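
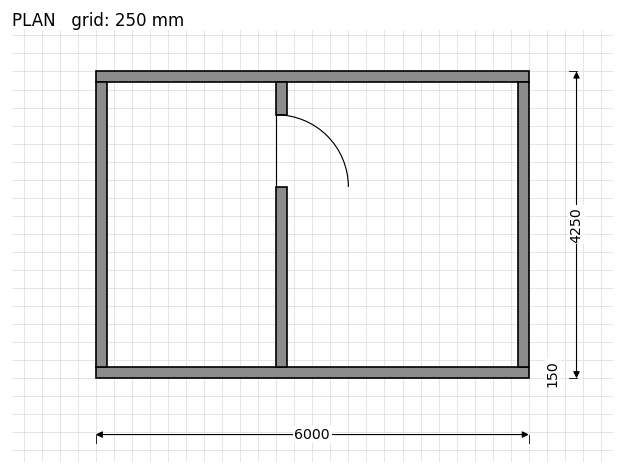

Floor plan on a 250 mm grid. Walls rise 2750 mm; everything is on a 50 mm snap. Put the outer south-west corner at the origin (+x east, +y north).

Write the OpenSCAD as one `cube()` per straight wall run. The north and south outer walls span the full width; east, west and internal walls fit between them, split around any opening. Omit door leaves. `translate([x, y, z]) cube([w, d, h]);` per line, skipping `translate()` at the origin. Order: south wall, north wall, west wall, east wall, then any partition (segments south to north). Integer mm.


cube([6000, 150, 2750]);
translate([0, 4100, 0]) cube([6000, 150, 2750]);
translate([0, 150, 0]) cube([150, 3950, 2750]);
translate([5850, 150, 0]) cube([150, 3950, 2750]);
translate([2500, 150, 0]) cube([150, 2500, 2750]);
translate([2500, 3650, 0]) cube([150, 450, 2750]);


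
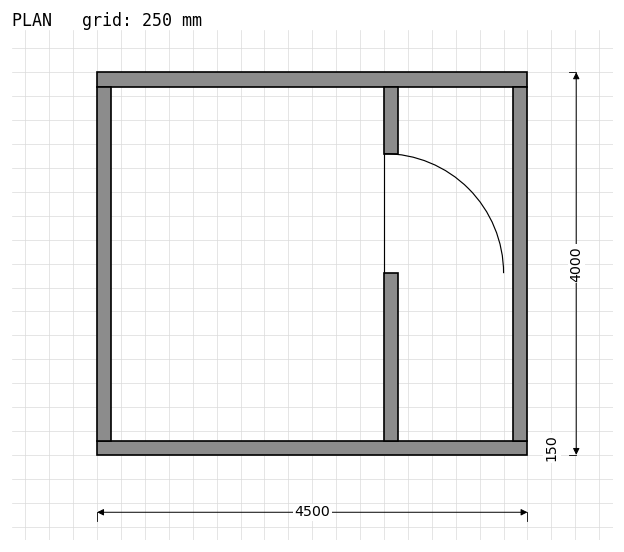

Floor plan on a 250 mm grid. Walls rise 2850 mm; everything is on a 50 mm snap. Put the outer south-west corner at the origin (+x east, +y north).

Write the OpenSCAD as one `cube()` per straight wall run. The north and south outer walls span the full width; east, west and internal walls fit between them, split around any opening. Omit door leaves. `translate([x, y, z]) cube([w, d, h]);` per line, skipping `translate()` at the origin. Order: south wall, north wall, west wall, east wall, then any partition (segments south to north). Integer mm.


cube([4500, 150, 2850]);
translate([0, 3850, 0]) cube([4500, 150, 2850]);
translate([0, 150, 0]) cube([150, 3700, 2850]);
translate([4350, 150, 0]) cube([150, 3700, 2850]);
translate([3000, 150, 0]) cube([150, 1750, 2850]);
translate([3000, 3150, 0]) cube([150, 700, 2850]);


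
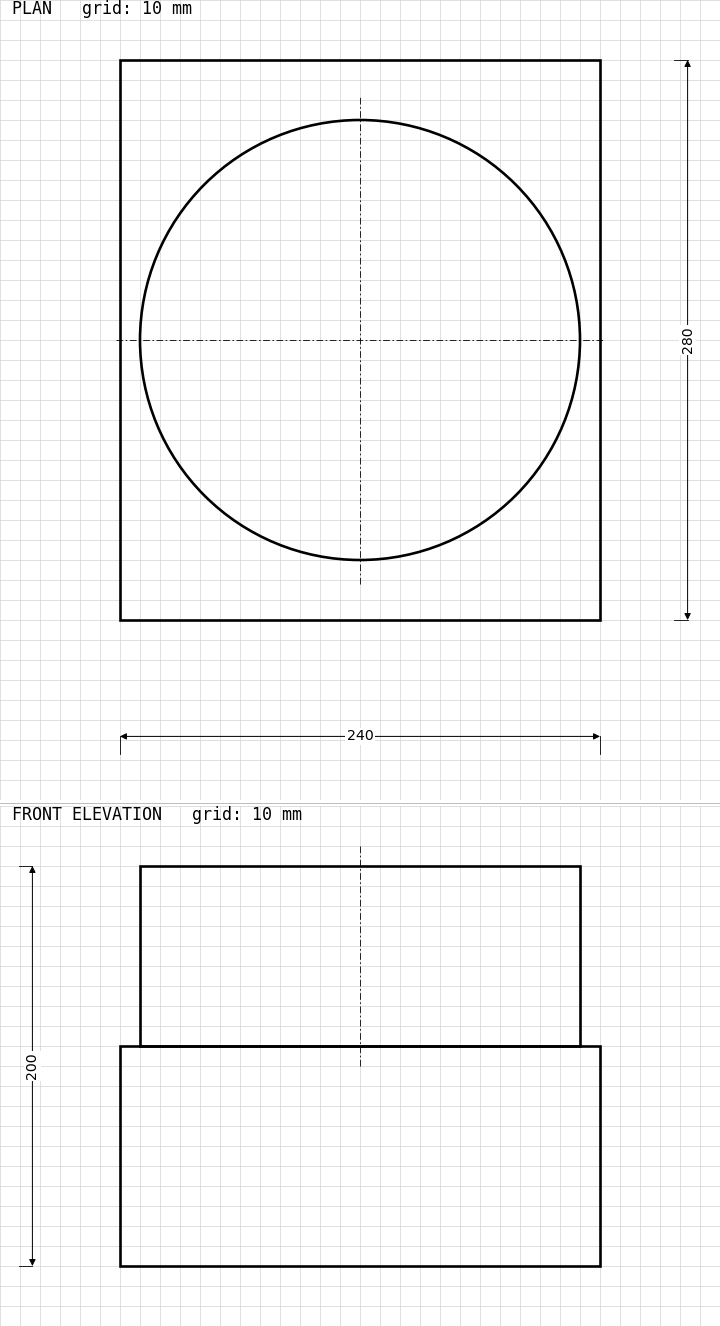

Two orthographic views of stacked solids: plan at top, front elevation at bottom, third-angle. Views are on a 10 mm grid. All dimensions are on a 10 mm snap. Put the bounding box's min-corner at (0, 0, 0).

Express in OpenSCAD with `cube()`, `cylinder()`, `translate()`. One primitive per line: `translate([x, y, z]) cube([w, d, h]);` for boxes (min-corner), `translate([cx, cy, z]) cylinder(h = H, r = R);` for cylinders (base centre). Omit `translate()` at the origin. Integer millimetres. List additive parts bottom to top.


cube([240, 280, 110]);
translate([120, 140, 110]) cylinder(h = 90, r = 110);


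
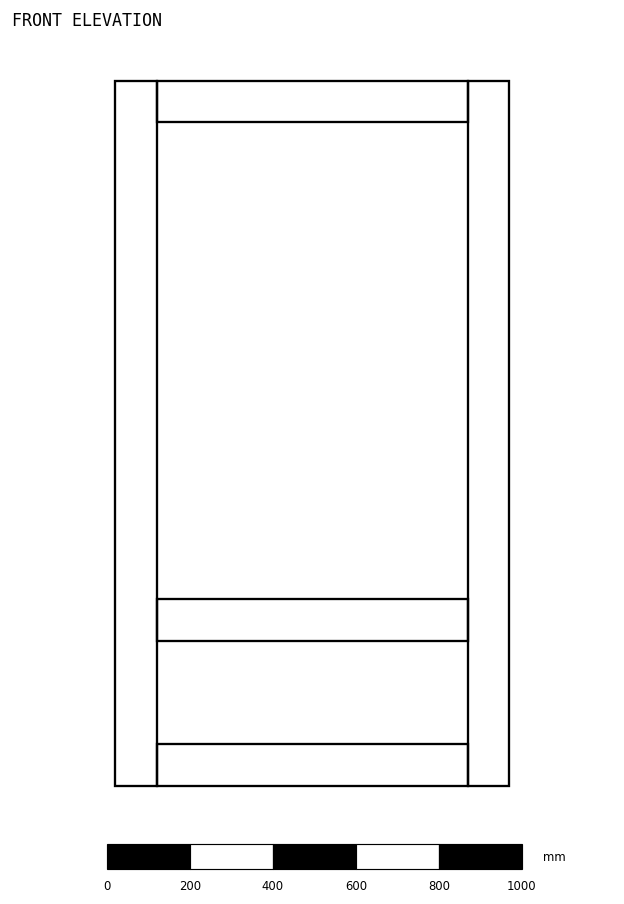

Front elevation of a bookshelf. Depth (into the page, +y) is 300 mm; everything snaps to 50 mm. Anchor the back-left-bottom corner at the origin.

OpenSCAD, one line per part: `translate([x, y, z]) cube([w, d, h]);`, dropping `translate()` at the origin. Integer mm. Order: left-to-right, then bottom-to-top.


cube([100, 300, 1700]);
translate([100, 0, 0]) cube([750, 300, 100]);
translate([100, 0, 350]) cube([750, 300, 100]);
translate([100, 0, 1600]) cube([750, 300, 100]);
translate([850, 0, 0]) cube([100, 300, 1700]);


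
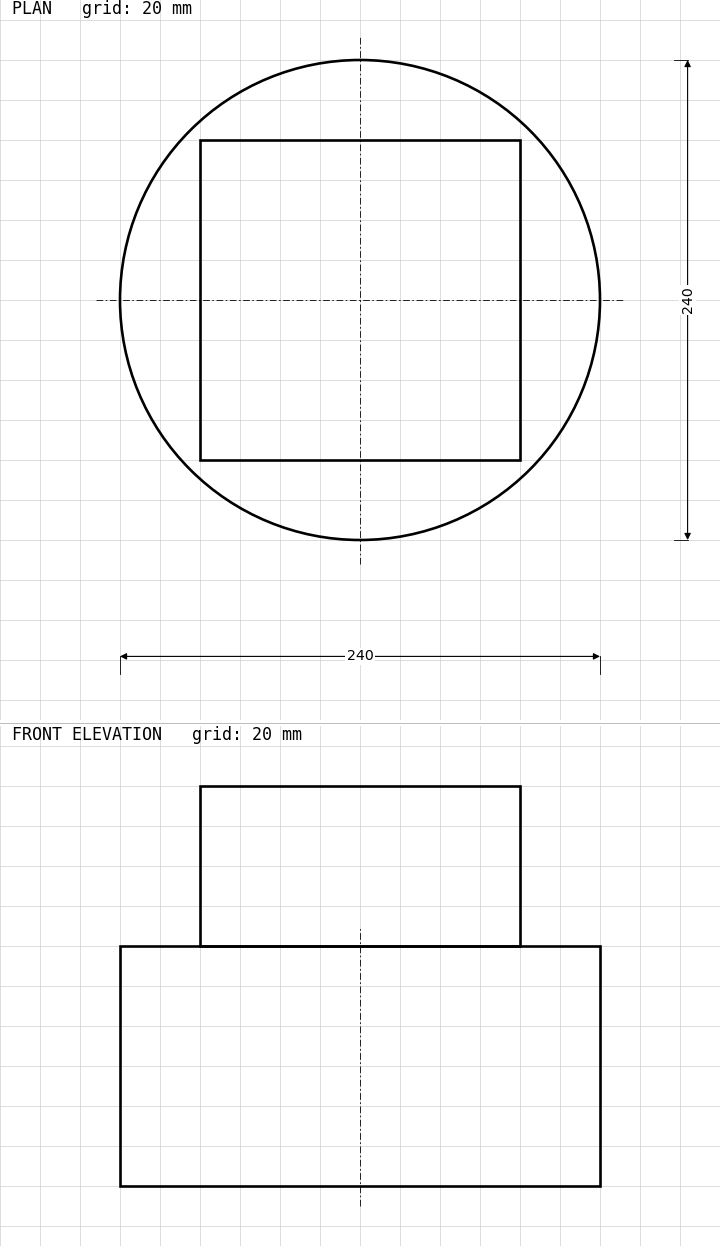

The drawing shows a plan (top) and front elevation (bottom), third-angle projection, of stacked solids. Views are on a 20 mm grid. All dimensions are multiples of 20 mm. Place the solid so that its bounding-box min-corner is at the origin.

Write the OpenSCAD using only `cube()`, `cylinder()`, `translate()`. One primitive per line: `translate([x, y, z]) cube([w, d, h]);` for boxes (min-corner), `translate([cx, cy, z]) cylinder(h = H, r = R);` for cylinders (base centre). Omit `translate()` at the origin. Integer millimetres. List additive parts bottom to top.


translate([120, 120, 0]) cylinder(h = 120, r = 120);
translate([40, 40, 120]) cube([160, 160, 80]);


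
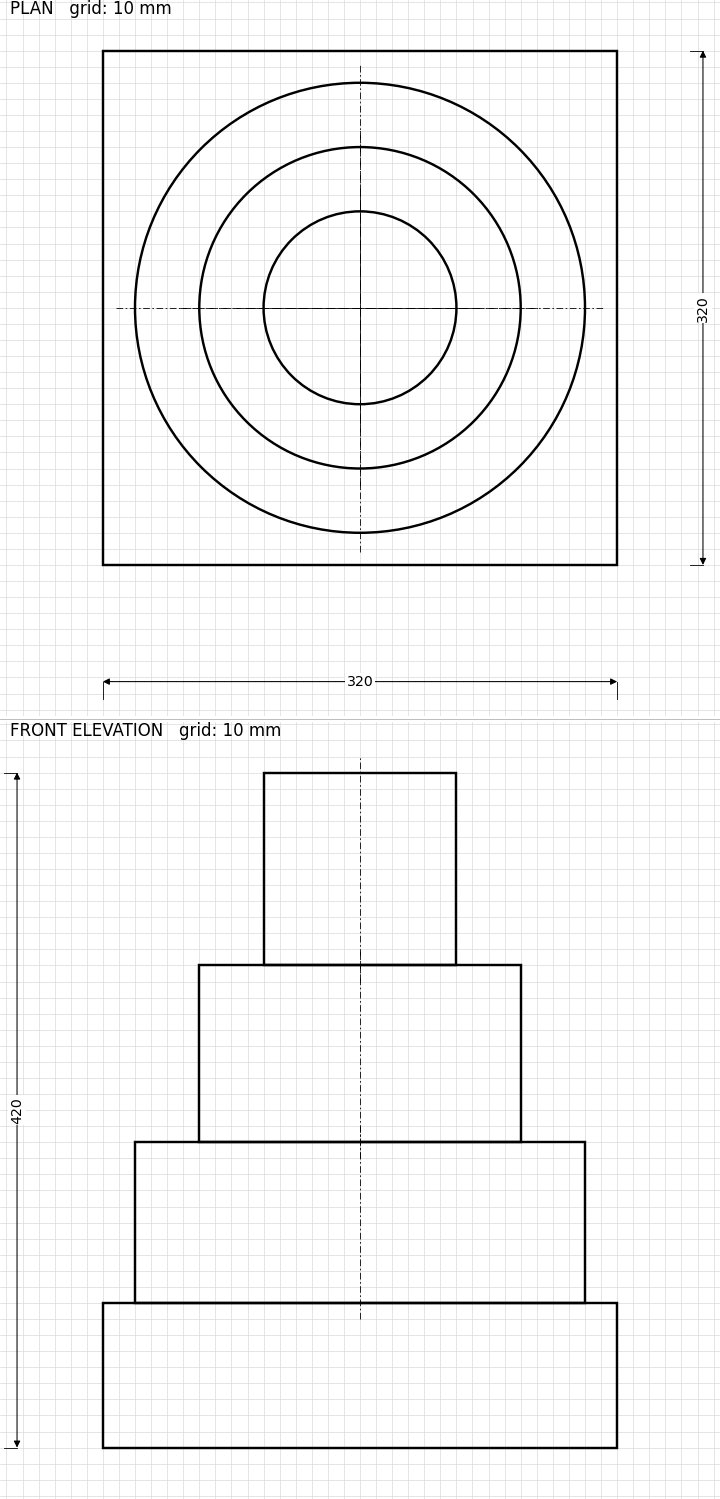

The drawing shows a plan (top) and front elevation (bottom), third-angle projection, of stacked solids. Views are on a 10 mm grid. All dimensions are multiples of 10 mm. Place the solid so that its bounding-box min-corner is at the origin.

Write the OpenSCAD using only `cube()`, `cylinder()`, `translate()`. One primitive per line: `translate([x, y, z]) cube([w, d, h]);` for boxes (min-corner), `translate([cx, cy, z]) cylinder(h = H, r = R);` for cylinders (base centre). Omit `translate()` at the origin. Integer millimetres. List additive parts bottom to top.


cube([320, 320, 90]);
translate([160, 160, 90]) cylinder(h = 100, r = 140);
translate([160, 160, 190]) cylinder(h = 110, r = 100);
translate([160, 160, 300]) cylinder(h = 120, r = 60);


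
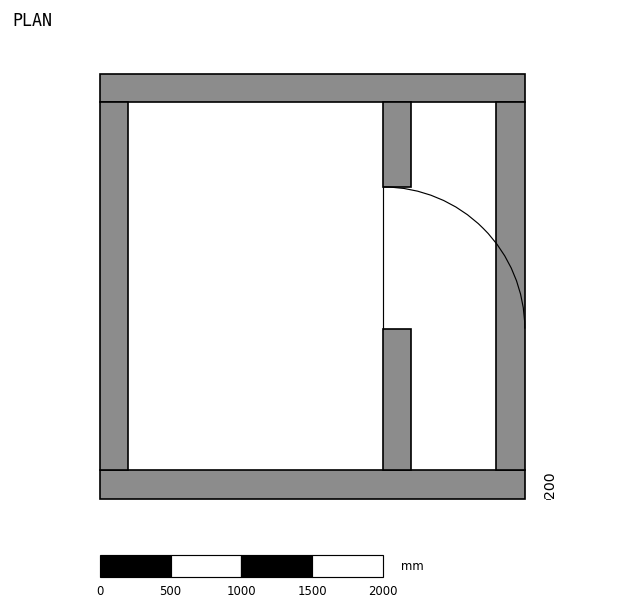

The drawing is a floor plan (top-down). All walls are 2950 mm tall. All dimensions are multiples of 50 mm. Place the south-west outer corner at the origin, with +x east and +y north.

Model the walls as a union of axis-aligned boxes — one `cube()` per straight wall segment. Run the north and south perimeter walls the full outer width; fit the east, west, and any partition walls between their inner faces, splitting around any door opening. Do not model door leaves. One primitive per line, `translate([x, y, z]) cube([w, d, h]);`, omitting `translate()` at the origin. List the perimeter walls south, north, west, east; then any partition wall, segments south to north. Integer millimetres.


cube([3000, 200, 2950]);
translate([0, 2800, 0]) cube([3000, 200, 2950]);
translate([0, 200, 0]) cube([200, 2600, 2950]);
translate([2800, 200, 0]) cube([200, 2600, 2950]);
translate([2000, 200, 0]) cube([200, 1000, 2950]);
translate([2000, 2200, 0]) cube([200, 600, 2950]);


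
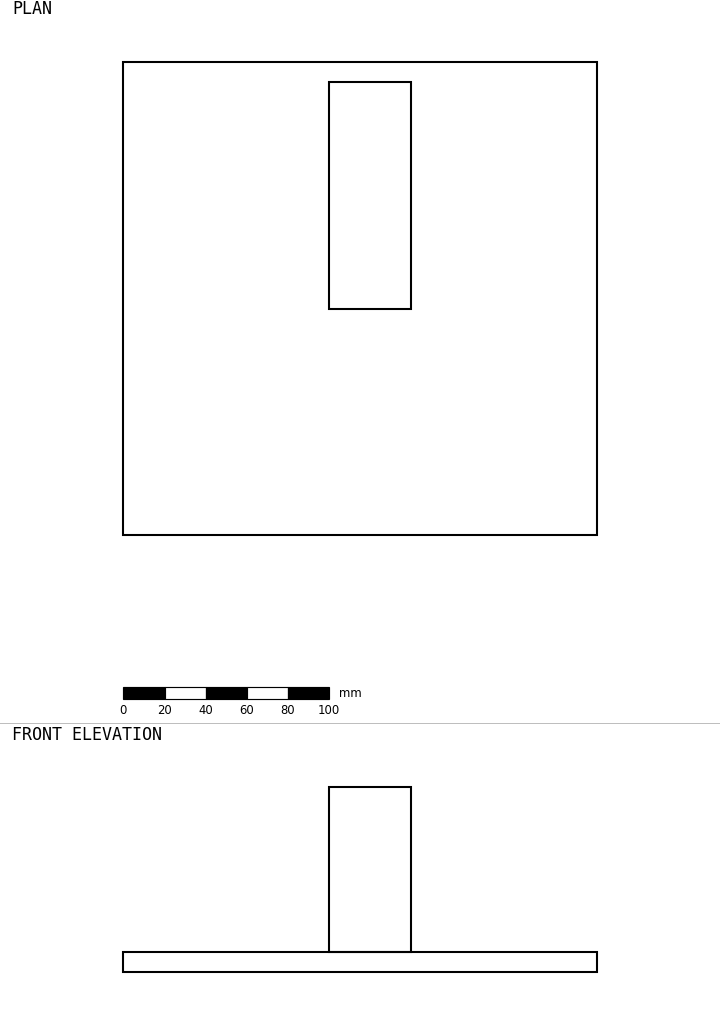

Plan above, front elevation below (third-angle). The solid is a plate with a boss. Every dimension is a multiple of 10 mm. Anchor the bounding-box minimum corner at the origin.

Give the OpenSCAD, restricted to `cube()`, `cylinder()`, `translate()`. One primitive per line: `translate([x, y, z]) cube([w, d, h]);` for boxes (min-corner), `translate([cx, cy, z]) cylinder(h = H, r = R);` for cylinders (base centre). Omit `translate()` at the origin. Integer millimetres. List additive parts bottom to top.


cube([230, 230, 10]);
translate([100, 110, 10]) cube([40, 110, 80]);


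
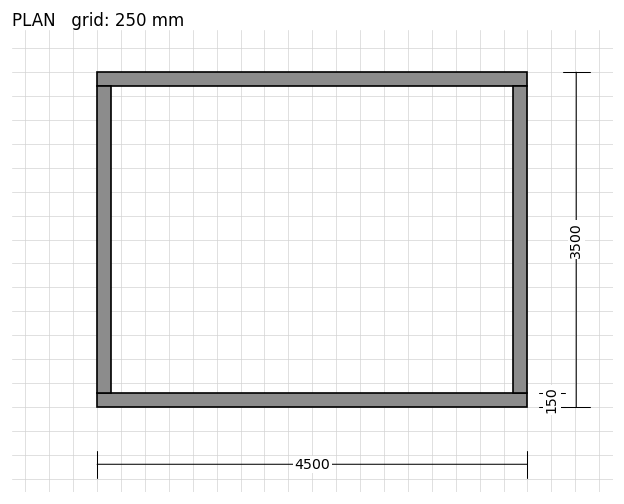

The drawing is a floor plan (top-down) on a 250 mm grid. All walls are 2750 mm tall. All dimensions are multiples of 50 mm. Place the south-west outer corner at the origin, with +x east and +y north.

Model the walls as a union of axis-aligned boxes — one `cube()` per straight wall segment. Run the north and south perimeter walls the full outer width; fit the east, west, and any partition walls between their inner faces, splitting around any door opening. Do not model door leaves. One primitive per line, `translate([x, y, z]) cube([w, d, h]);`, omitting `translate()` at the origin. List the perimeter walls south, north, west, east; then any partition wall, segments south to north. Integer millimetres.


cube([4500, 150, 2750]);
translate([0, 3350, 0]) cube([4500, 150, 2750]);
translate([0, 150, 0]) cube([150, 3200, 2750]);
translate([4350, 150, 0]) cube([150, 3200, 2750]);


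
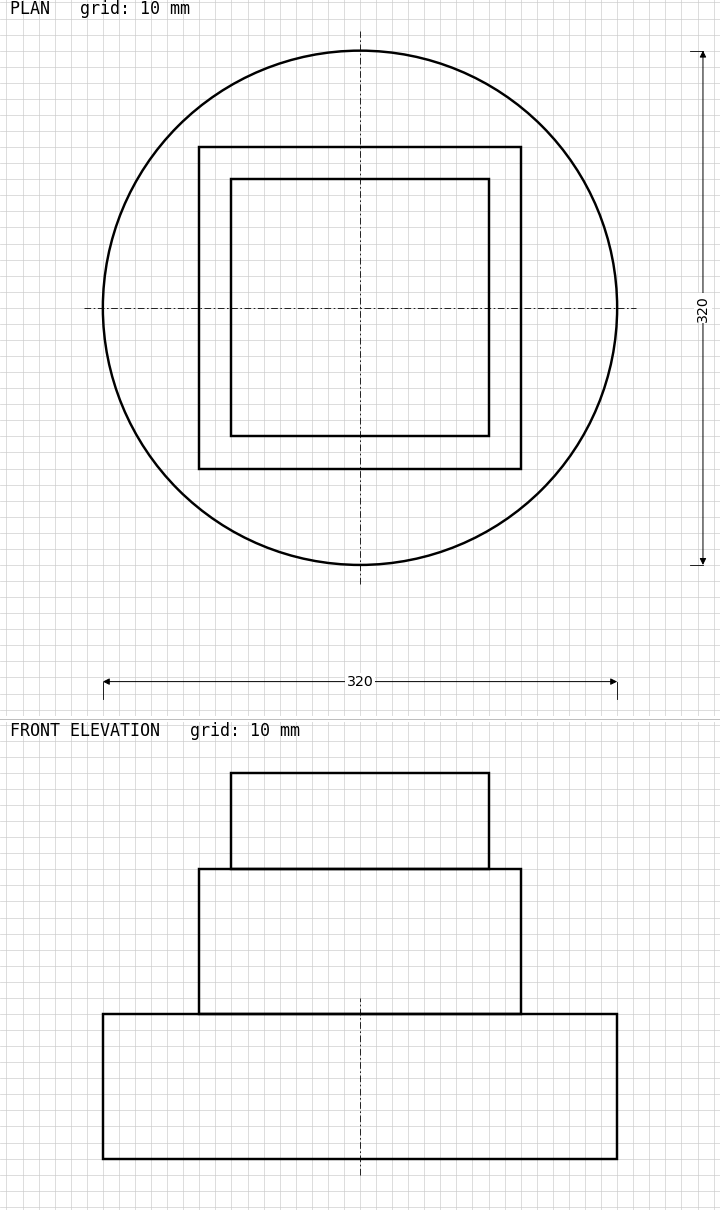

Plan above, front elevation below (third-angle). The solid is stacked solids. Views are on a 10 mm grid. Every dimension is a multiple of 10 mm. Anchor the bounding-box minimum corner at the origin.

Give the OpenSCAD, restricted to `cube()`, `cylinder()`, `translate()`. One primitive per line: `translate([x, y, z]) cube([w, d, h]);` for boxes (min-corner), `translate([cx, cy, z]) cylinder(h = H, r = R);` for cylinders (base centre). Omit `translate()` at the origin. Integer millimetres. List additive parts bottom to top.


translate([160, 160, 0]) cylinder(h = 90, r = 160);
translate([60, 60, 90]) cube([200, 200, 90]);
translate([80, 80, 180]) cube([160, 160, 60]);


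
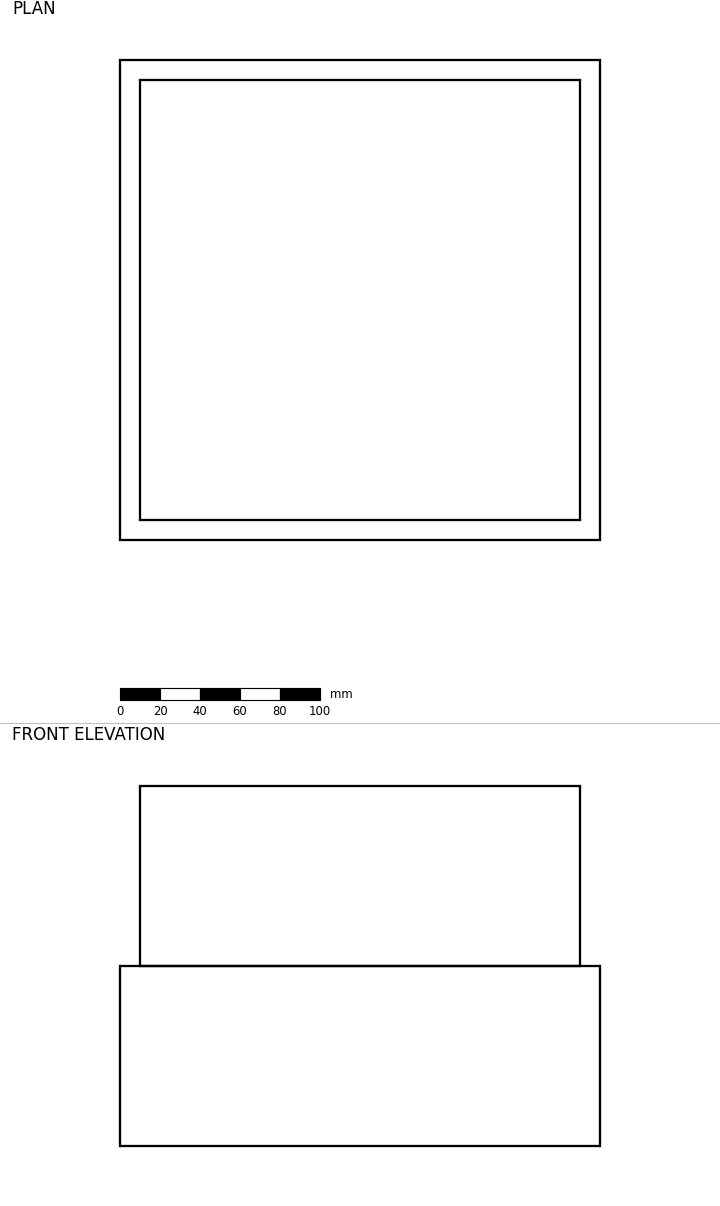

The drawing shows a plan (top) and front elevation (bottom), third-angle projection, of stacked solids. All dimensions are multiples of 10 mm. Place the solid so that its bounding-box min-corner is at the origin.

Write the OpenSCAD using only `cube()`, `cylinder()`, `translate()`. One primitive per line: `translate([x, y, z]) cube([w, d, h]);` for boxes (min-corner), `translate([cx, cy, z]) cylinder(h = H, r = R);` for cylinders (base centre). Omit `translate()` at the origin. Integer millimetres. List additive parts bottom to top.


cube([240, 240, 90]);
translate([10, 10, 90]) cube([220, 220, 90]);


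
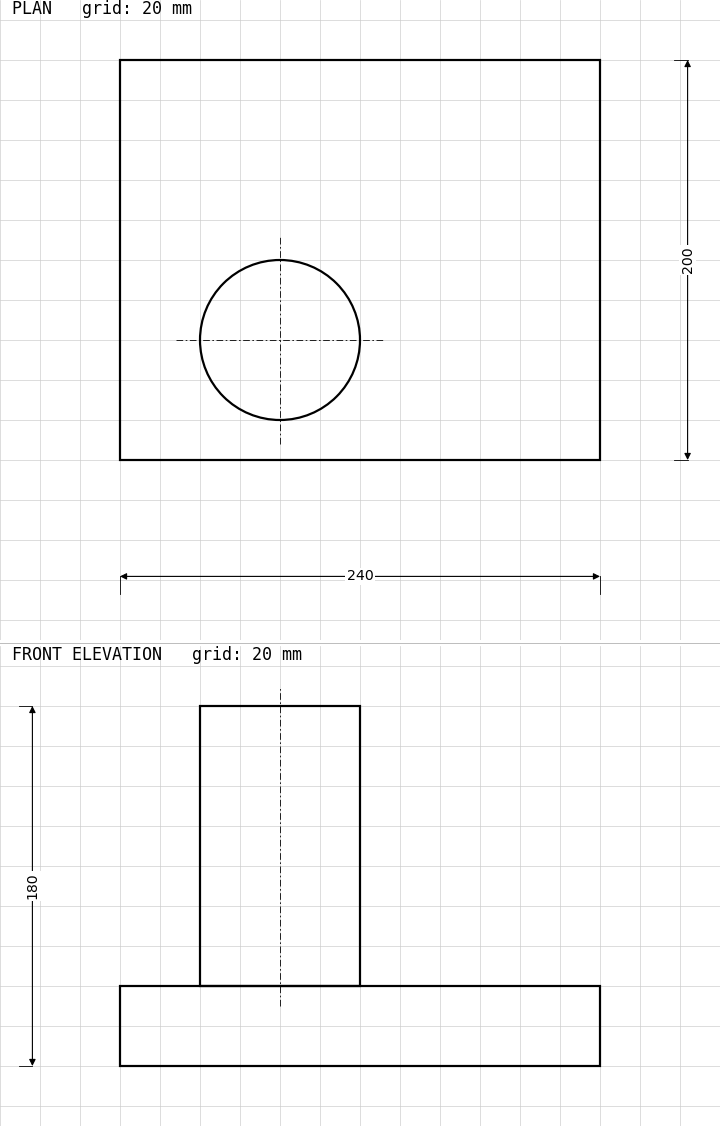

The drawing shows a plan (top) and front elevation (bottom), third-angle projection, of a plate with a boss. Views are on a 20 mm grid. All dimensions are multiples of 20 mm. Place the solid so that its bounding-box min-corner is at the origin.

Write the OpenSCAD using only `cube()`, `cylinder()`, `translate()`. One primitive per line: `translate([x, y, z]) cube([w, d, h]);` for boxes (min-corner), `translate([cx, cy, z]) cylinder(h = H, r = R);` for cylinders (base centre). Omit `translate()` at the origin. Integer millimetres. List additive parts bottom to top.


cube([240, 200, 40]);
translate([80, 60, 40]) cylinder(h = 140, r = 40);


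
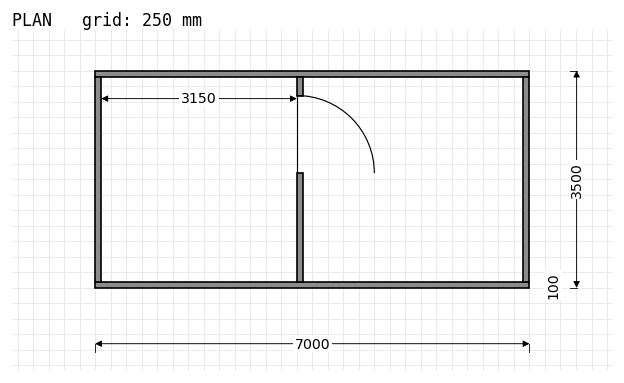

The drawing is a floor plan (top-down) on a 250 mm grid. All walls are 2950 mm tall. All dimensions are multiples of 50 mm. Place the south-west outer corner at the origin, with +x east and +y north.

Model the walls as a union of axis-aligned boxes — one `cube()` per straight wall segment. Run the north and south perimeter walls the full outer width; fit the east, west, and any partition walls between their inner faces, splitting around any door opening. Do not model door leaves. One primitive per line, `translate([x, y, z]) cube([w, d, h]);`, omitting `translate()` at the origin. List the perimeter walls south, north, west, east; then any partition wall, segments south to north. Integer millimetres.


cube([7000, 100, 2950]);
translate([0, 3400, 0]) cube([7000, 100, 2950]);
translate([0, 100, 0]) cube([100, 3300, 2950]);
translate([6900, 100, 0]) cube([100, 3300, 2950]);
translate([3250, 100, 0]) cube([100, 1750, 2950]);
translate([3250, 3100, 0]) cube([100, 300, 2950]);


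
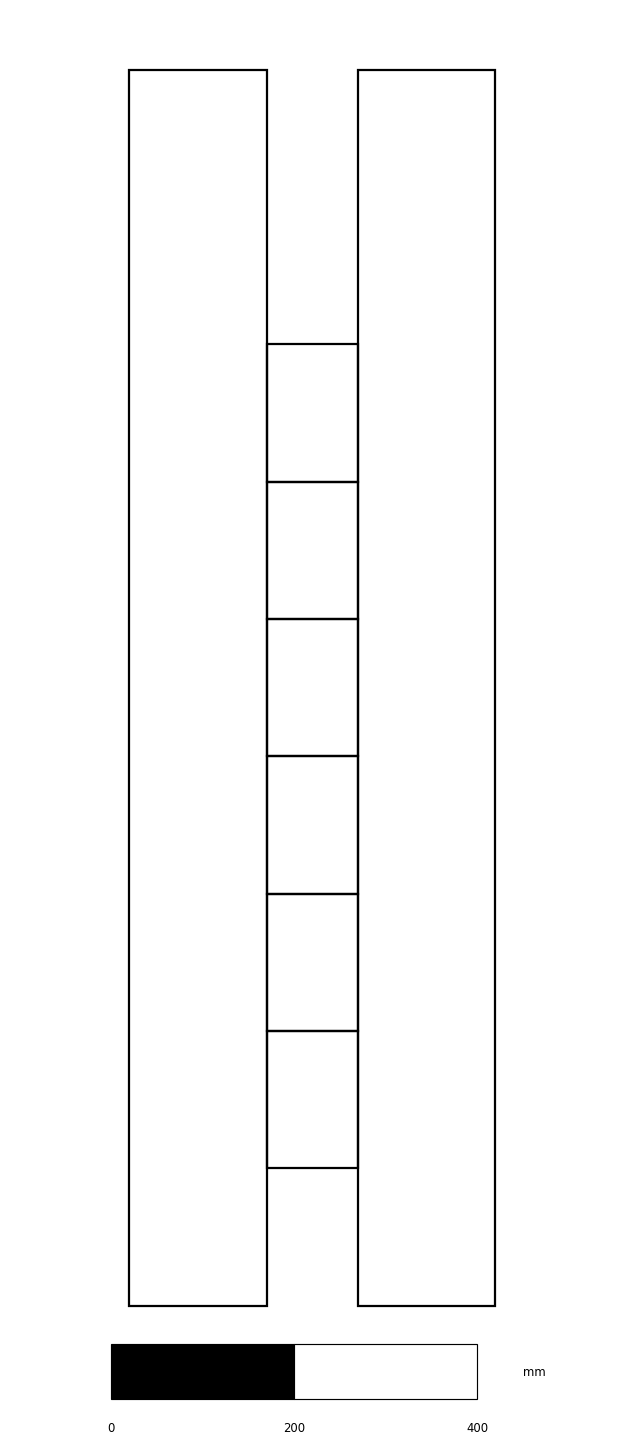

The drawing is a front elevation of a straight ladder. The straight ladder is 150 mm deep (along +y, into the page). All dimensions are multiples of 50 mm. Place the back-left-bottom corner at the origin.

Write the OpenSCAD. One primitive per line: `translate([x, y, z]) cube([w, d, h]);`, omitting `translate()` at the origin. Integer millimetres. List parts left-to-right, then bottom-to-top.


cube([150, 150, 1350]);
translate([150, 0, 150]) cube([100, 150, 150]);
translate([150, 0, 300]) cube([100, 150, 150]);
translate([150, 0, 450]) cube([100, 150, 150]);
translate([150, 0, 600]) cube([100, 150, 150]);
translate([150, 0, 750]) cube([100, 150, 150]);
translate([150, 0, 900]) cube([100, 150, 150]);
translate([250, 0, 0]) cube([150, 150, 1350]);


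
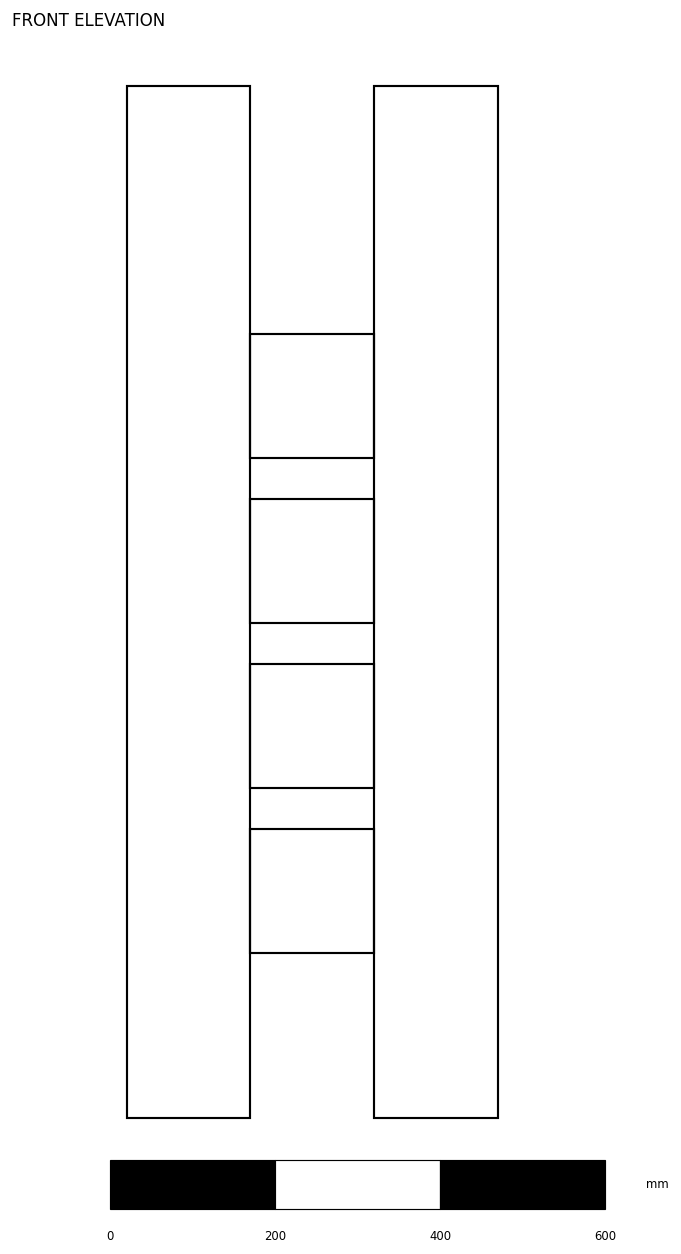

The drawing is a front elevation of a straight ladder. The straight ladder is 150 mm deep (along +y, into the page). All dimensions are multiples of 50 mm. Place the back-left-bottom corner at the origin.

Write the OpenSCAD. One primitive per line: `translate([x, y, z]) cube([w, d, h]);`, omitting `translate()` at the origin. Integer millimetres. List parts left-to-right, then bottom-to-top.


cube([150, 150, 1250]);
translate([150, 0, 200]) cube([150, 150, 150]);
translate([150, 0, 400]) cube([150, 150, 150]);
translate([150, 0, 600]) cube([150, 150, 150]);
translate([150, 0, 800]) cube([150, 150, 150]);
translate([300, 0, 0]) cube([150, 150, 1250]);


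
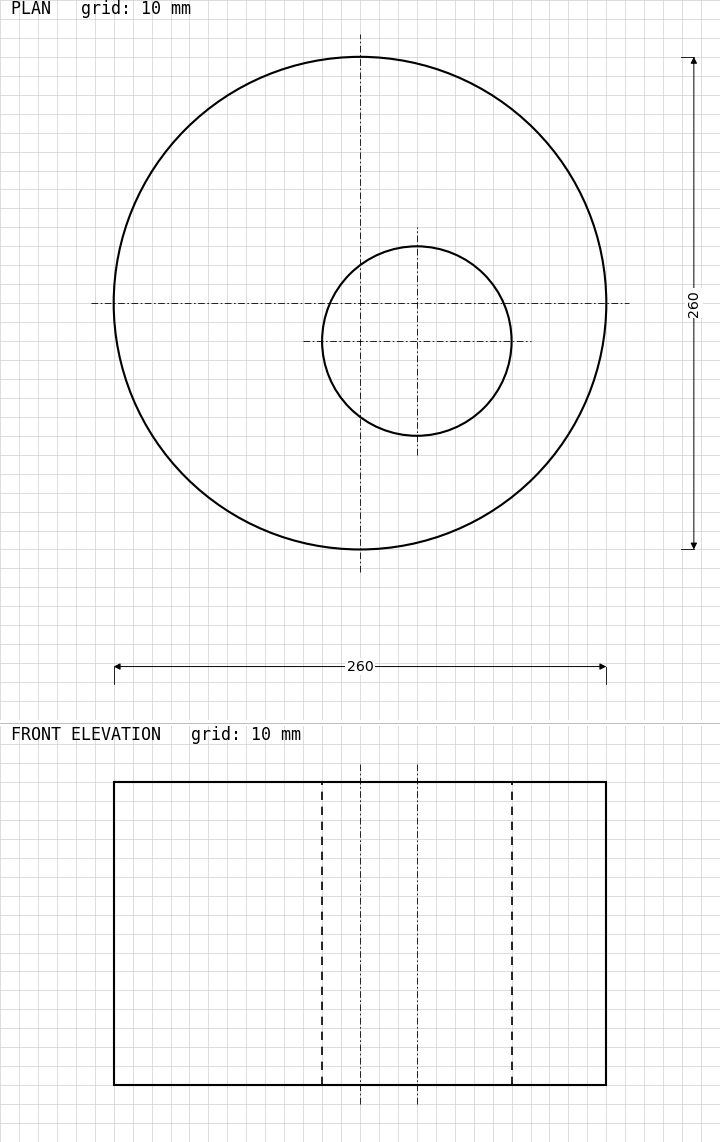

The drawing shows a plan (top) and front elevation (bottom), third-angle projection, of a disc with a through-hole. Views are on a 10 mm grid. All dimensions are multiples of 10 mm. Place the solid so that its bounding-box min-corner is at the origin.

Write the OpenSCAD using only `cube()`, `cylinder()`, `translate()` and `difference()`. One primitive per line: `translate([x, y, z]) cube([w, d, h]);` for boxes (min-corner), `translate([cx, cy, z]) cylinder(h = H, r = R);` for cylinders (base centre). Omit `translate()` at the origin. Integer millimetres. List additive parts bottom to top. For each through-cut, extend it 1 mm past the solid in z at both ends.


difference() {
  translate([130, 130, 0]) cylinder(h = 160, r = 130);
  translate([160, 110, -1]) cylinder(h = 162, r = 50);
}


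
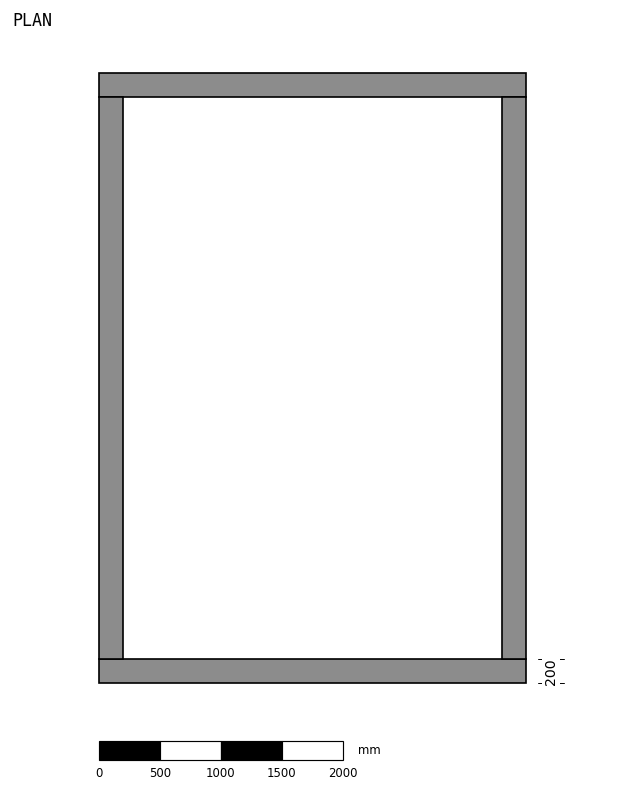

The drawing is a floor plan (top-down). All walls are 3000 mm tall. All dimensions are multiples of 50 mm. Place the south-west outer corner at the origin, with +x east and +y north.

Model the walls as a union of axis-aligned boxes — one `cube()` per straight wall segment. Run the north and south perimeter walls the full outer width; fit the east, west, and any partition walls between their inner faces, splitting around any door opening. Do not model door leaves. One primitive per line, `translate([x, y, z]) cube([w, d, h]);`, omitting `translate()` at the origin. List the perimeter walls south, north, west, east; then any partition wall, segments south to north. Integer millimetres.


cube([3500, 200, 3000]);
translate([0, 4800, 0]) cube([3500, 200, 3000]);
translate([0, 200, 0]) cube([200, 4600, 3000]);
translate([3300, 200, 0]) cube([200, 4600, 3000]);


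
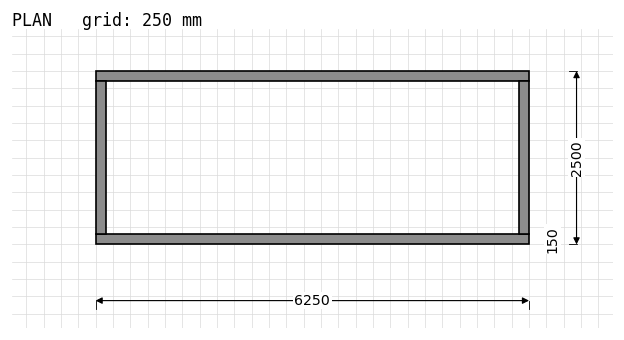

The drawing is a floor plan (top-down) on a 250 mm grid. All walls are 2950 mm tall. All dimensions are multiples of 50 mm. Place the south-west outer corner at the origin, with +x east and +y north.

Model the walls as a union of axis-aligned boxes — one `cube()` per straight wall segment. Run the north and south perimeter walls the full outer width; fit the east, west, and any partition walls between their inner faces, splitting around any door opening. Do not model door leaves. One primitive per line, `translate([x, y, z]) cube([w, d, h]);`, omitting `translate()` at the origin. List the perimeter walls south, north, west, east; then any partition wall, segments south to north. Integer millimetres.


cube([6250, 150, 2950]);
translate([0, 2350, 0]) cube([6250, 150, 2950]);
translate([0, 150, 0]) cube([150, 2200, 2950]);
translate([6100, 150, 0]) cube([150, 2200, 2950]);


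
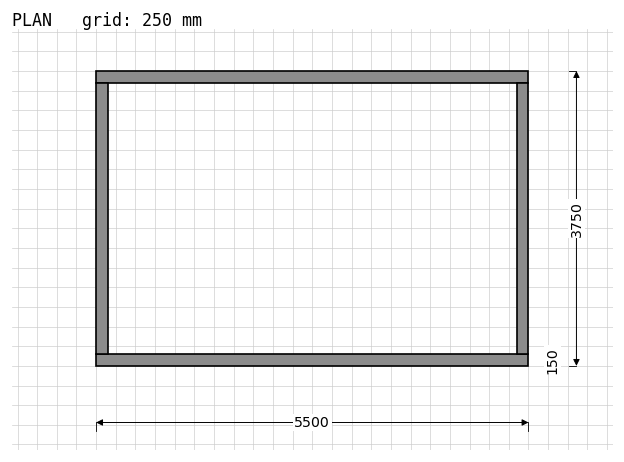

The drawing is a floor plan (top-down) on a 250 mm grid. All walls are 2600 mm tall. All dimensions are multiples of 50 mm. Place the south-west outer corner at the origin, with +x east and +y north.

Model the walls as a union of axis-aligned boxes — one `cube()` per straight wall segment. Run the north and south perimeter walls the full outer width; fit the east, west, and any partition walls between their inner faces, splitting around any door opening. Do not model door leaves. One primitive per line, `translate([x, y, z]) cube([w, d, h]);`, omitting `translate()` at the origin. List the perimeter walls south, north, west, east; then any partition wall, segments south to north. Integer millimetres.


cube([5500, 150, 2600]);
translate([0, 3600, 0]) cube([5500, 150, 2600]);
translate([0, 150, 0]) cube([150, 3450, 2600]);
translate([5350, 150, 0]) cube([150, 3450, 2600]);


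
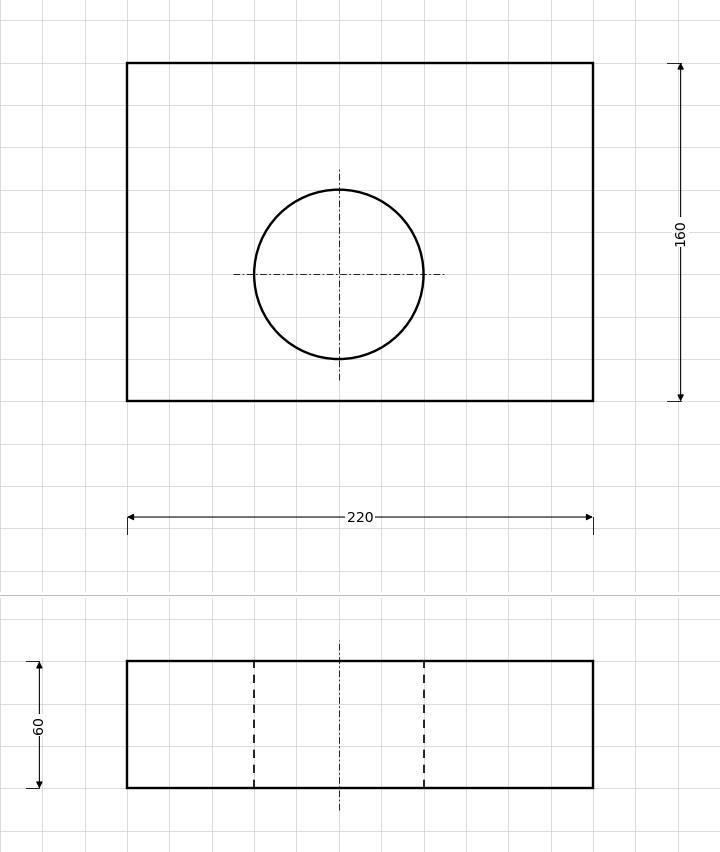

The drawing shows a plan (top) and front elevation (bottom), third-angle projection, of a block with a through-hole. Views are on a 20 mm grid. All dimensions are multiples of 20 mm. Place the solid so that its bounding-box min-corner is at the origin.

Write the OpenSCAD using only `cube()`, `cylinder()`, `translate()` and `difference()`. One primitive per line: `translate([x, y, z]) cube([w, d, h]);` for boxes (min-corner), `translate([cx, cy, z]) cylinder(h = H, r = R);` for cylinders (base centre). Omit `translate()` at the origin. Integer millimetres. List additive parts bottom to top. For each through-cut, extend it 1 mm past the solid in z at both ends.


difference() {
  cube([220, 160, 60]);
  translate([100, 60, -1]) cylinder(h = 62, r = 40);
}


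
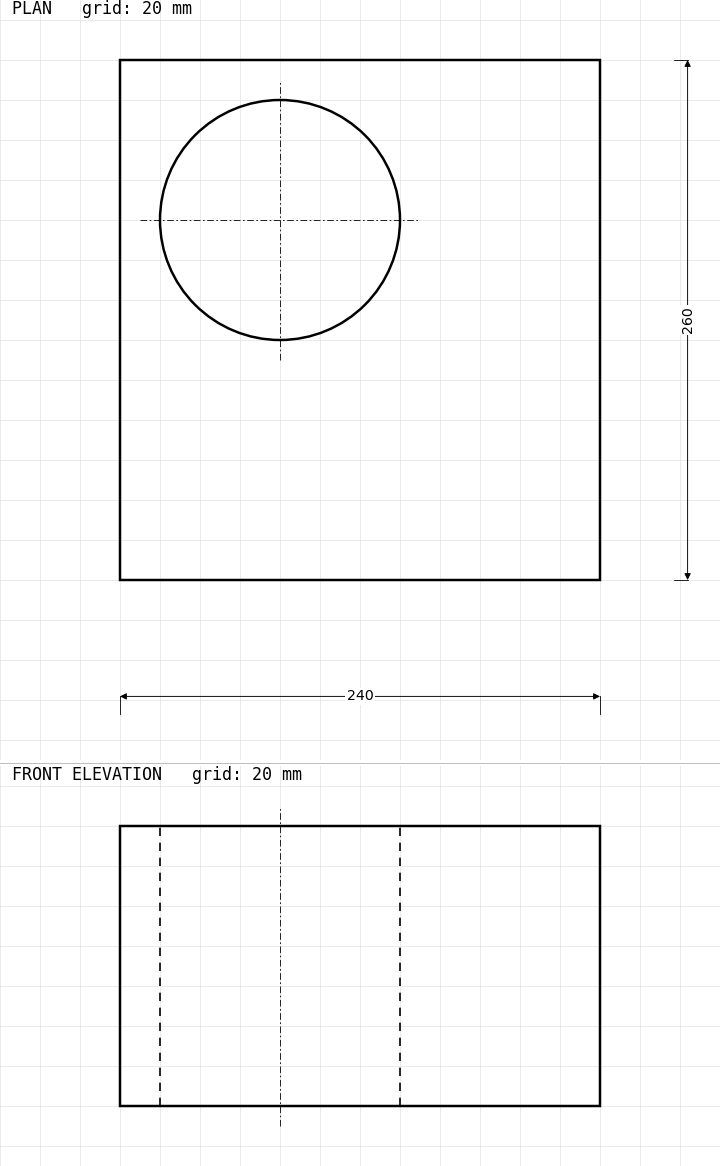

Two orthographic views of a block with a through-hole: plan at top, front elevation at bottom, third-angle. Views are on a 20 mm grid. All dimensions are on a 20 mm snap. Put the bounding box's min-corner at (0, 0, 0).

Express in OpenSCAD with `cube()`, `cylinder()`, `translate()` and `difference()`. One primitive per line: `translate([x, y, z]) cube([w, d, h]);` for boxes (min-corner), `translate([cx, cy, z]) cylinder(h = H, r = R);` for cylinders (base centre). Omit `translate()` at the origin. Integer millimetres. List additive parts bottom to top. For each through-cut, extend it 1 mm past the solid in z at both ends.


difference() {
  cube([240, 260, 140]);
  translate([80, 180, -1]) cylinder(h = 142, r = 60);
}


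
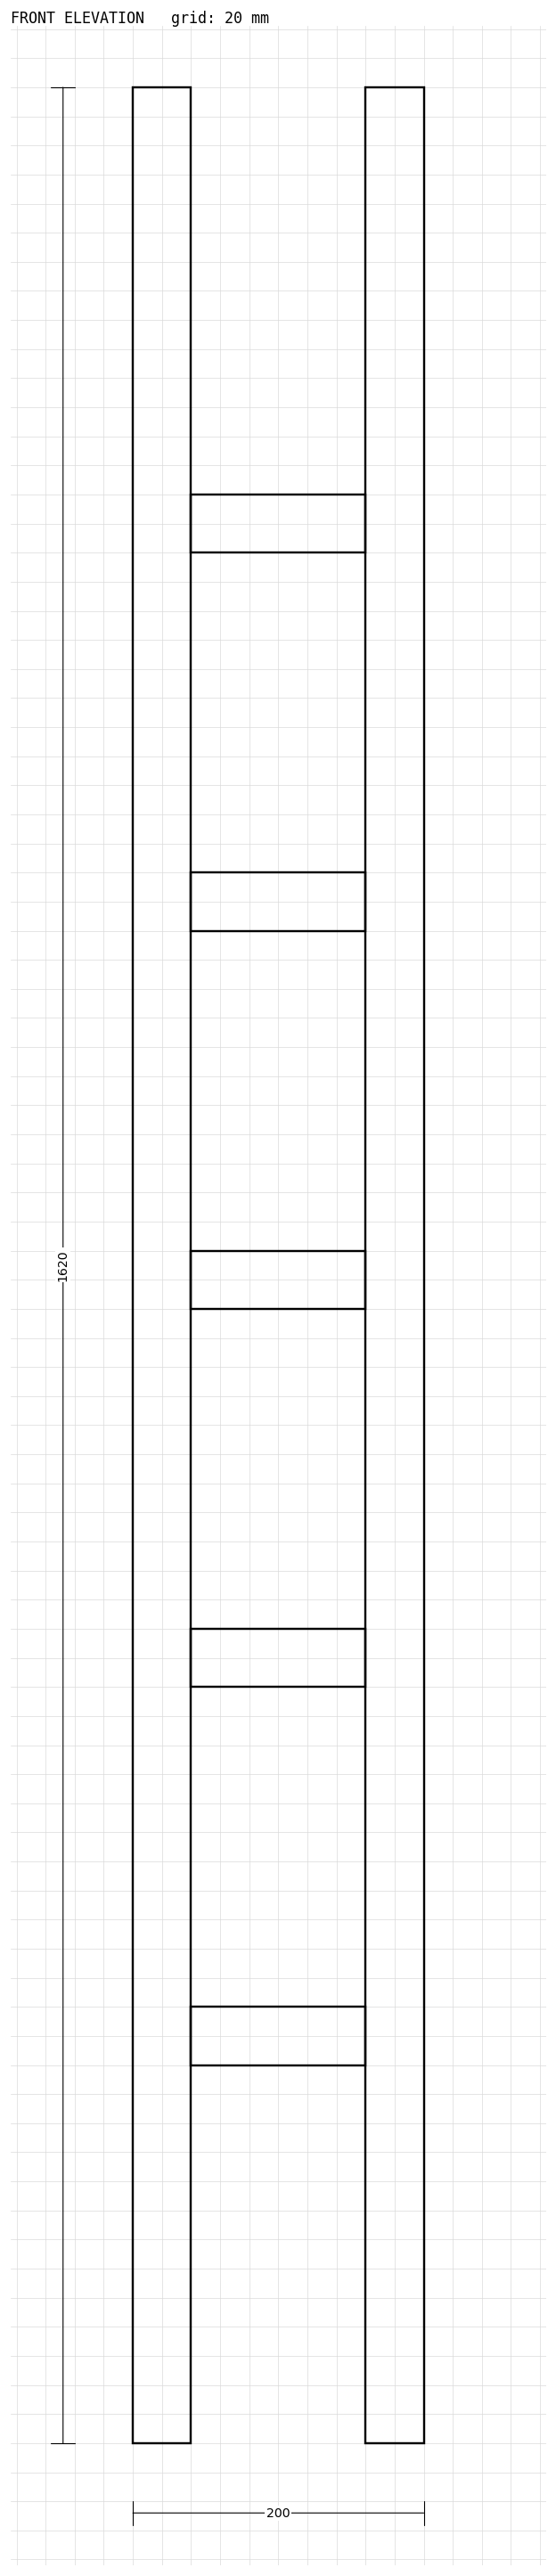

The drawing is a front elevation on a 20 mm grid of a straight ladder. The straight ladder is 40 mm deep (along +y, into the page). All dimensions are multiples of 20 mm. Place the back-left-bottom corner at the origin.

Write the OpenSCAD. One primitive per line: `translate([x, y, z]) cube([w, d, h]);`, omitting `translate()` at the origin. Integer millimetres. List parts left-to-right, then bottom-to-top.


cube([40, 40, 1620]);
translate([40, 0, 260]) cube([120, 40, 40]);
translate([40, 0, 520]) cube([120, 40, 40]);
translate([40, 0, 780]) cube([120, 40, 40]);
translate([40, 0, 1040]) cube([120, 40, 40]);
translate([40, 0, 1300]) cube([120, 40, 40]);
translate([160, 0, 0]) cube([40, 40, 1620]);


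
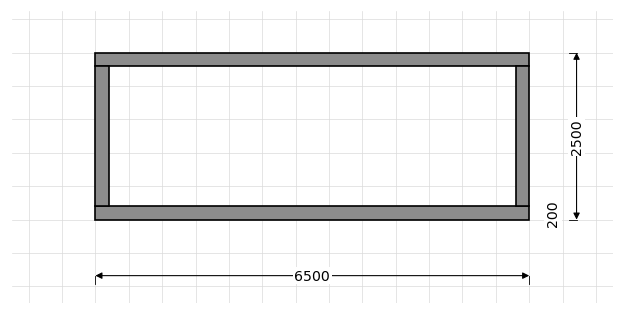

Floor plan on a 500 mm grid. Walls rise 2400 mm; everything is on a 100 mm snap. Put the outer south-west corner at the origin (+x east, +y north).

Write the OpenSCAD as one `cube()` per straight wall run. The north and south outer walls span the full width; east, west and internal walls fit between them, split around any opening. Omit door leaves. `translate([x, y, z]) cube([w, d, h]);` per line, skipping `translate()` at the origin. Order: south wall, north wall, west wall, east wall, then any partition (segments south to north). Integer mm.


cube([6500, 200, 2400]);
translate([0, 2300, 0]) cube([6500, 200, 2400]);
translate([0, 200, 0]) cube([200, 2100, 2400]);
translate([6300, 200, 0]) cube([200, 2100, 2400]);


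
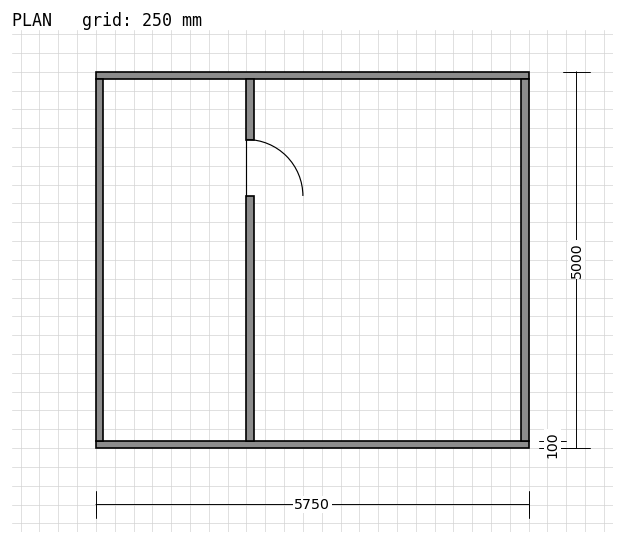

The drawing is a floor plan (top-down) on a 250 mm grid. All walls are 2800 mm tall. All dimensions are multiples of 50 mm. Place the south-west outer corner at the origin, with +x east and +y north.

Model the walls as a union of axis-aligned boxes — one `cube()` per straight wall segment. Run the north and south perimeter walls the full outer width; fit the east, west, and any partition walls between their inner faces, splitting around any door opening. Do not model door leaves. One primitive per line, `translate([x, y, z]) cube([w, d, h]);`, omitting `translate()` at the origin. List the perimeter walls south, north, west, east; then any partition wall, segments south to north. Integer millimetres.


cube([5750, 100, 2800]);
translate([0, 4900, 0]) cube([5750, 100, 2800]);
translate([0, 100, 0]) cube([100, 4800, 2800]);
translate([5650, 100, 0]) cube([100, 4800, 2800]);
translate([2000, 100, 0]) cube([100, 3250, 2800]);
translate([2000, 4100, 0]) cube([100, 800, 2800]);


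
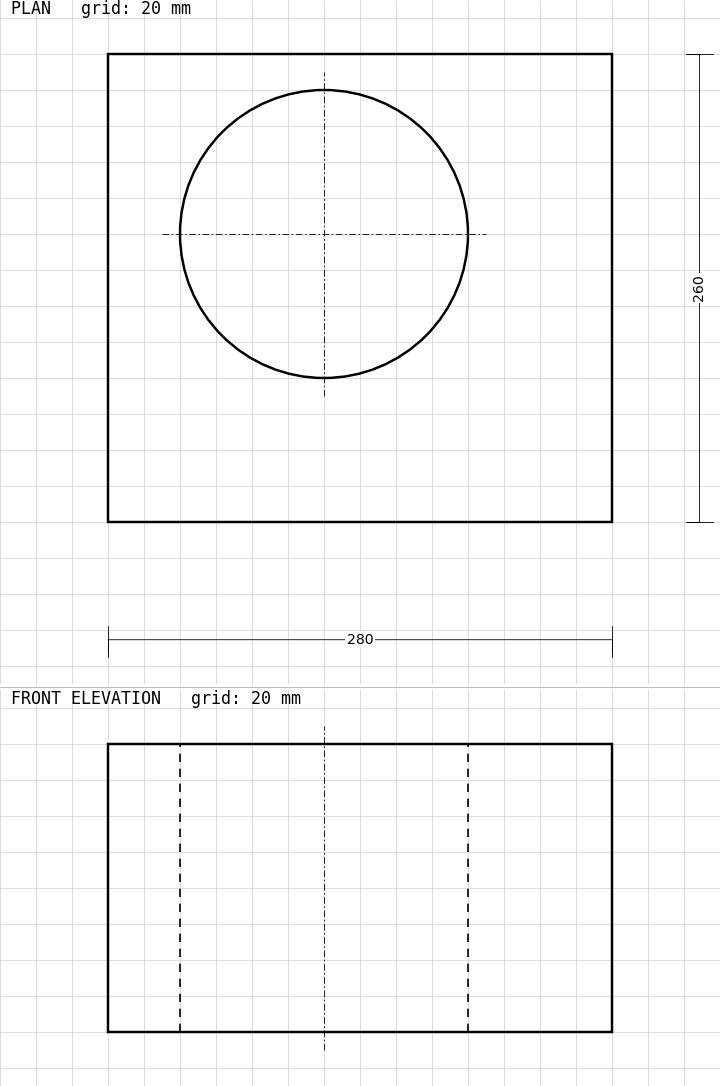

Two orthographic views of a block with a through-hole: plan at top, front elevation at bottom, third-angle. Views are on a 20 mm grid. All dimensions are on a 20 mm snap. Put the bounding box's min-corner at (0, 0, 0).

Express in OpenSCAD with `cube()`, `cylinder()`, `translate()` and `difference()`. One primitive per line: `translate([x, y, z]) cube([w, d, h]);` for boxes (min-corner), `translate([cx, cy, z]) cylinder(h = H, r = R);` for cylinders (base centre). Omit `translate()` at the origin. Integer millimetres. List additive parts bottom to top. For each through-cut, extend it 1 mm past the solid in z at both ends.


difference() {
  cube([280, 260, 160]);
  translate([120, 160, -1]) cylinder(h = 162, r = 80);
}


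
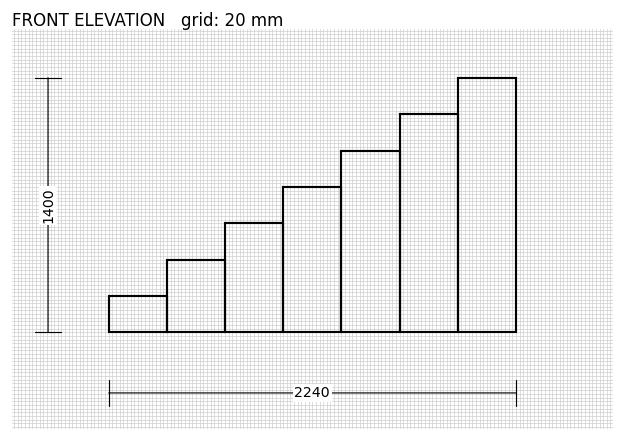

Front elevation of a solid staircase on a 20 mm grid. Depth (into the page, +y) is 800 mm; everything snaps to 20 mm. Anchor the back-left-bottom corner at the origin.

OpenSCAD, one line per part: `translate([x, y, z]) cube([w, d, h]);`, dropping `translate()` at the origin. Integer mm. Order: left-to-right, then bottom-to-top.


cube([320, 800, 200]);
translate([320, 0, 0]) cube([320, 800, 400]);
translate([640, 0, 0]) cube([320, 800, 600]);
translate([960, 0, 0]) cube([320, 800, 800]);
translate([1280, 0, 0]) cube([320, 800, 1000]);
translate([1600, 0, 0]) cube([320, 800, 1200]);
translate([1920, 0, 0]) cube([320, 800, 1400]);


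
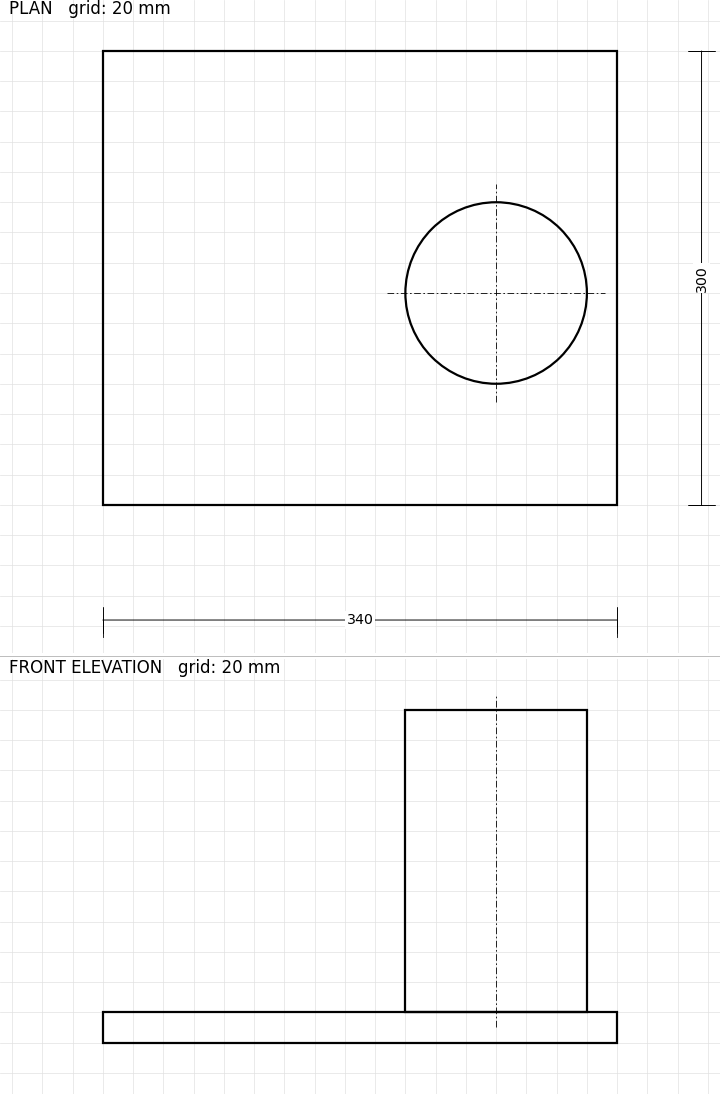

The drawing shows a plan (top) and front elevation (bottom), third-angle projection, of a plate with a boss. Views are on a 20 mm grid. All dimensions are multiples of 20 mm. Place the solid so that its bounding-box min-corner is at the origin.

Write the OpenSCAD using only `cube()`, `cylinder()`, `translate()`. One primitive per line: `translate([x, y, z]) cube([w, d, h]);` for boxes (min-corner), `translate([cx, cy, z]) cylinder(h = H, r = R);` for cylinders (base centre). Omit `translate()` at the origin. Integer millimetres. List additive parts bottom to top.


cube([340, 300, 20]);
translate([260, 140, 20]) cylinder(h = 200, r = 60);


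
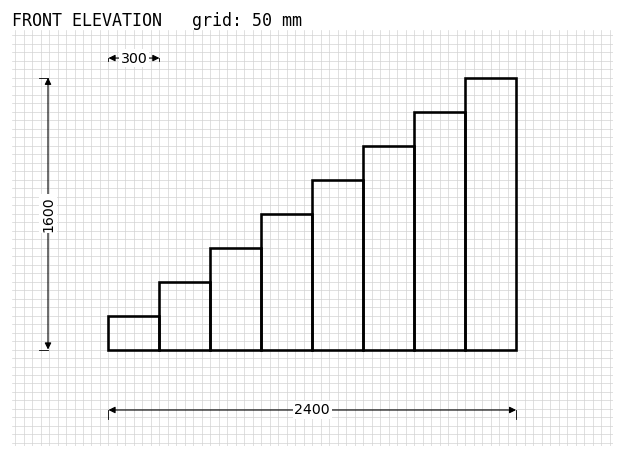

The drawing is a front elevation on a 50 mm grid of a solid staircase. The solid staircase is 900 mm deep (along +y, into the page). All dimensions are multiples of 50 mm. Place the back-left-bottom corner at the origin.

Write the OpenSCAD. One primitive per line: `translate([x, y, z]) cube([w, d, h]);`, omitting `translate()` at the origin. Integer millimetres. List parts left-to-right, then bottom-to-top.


cube([300, 900, 200]);
translate([300, 0, 0]) cube([300, 900, 400]);
translate([600, 0, 0]) cube([300, 900, 600]);
translate([900, 0, 0]) cube([300, 900, 800]);
translate([1200, 0, 0]) cube([300, 900, 1000]);
translate([1500, 0, 0]) cube([300, 900, 1200]);
translate([1800, 0, 0]) cube([300, 900, 1400]);
translate([2100, 0, 0]) cube([300, 900, 1600]);


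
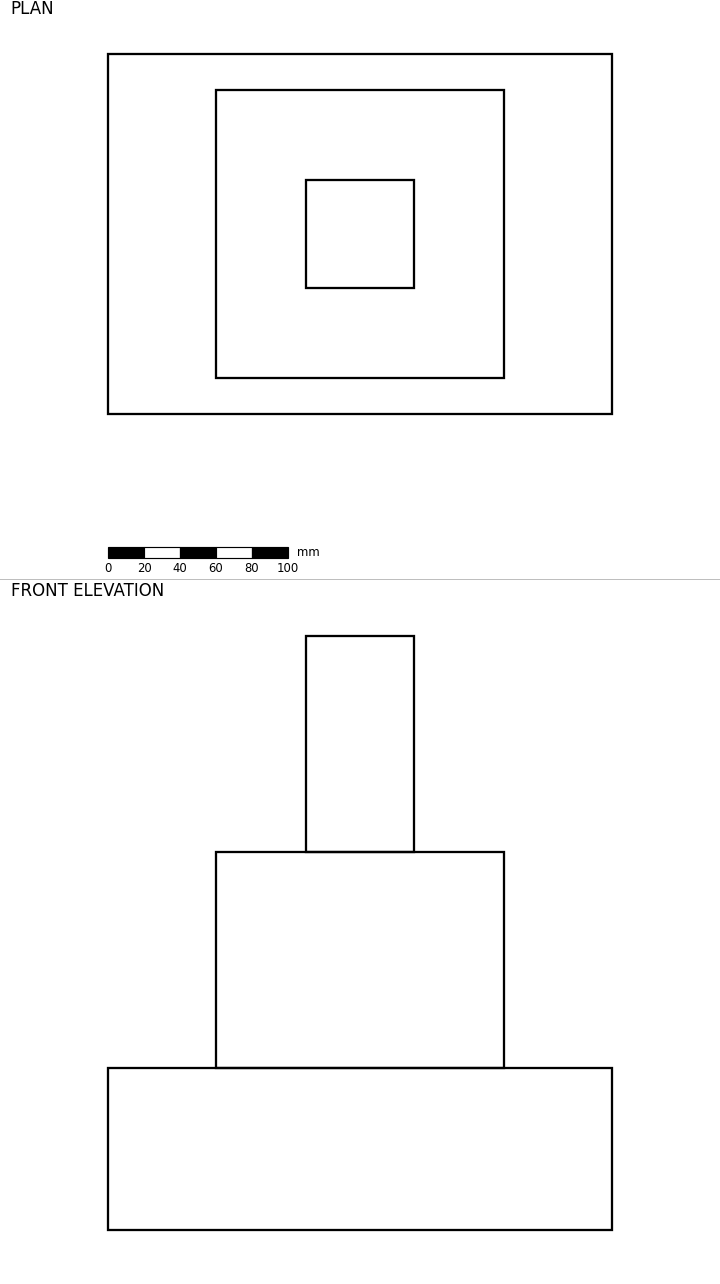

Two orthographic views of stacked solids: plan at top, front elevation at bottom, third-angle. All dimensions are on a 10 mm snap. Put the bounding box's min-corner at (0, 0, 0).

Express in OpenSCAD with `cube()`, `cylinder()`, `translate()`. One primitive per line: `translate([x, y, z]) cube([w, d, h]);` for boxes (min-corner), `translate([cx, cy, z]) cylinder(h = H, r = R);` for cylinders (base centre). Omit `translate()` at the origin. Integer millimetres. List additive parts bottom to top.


cube([280, 200, 90]);
translate([60, 20, 90]) cube([160, 160, 120]);
translate([110, 70, 210]) cube([60, 60, 120]);


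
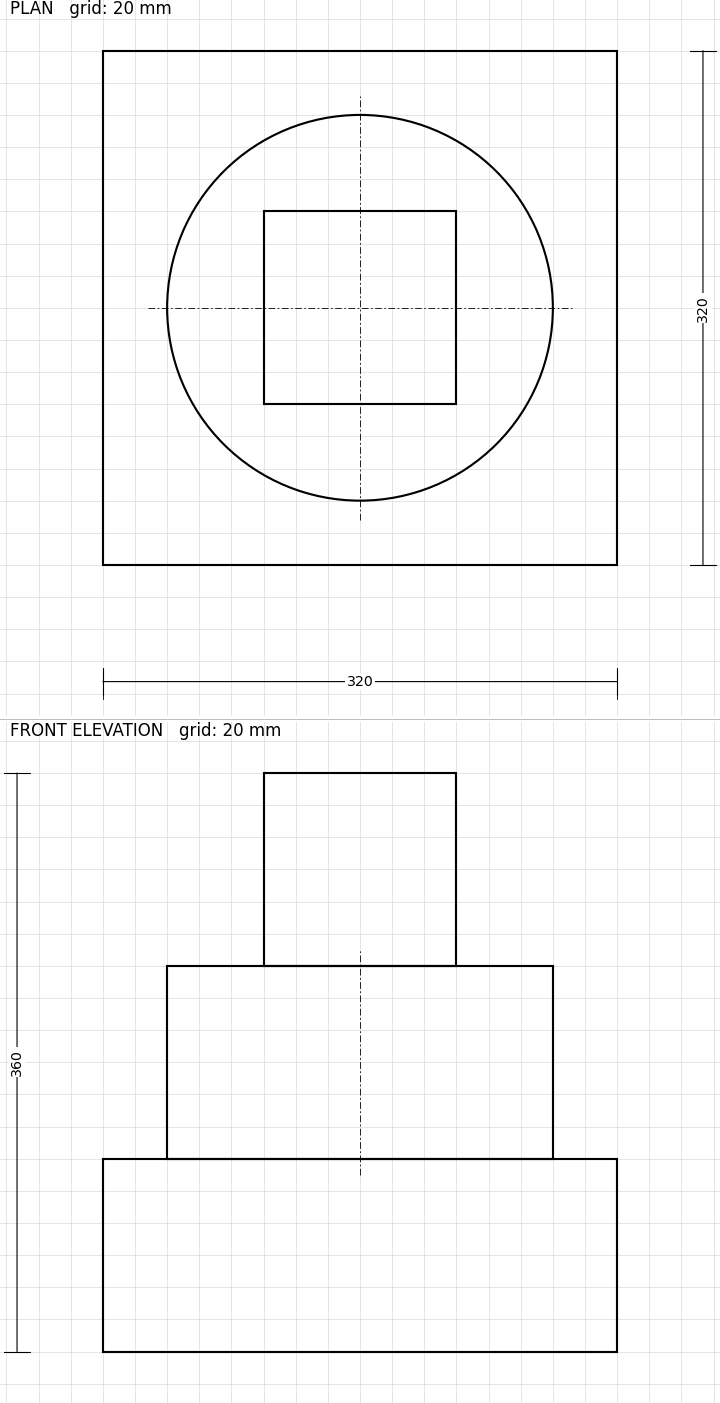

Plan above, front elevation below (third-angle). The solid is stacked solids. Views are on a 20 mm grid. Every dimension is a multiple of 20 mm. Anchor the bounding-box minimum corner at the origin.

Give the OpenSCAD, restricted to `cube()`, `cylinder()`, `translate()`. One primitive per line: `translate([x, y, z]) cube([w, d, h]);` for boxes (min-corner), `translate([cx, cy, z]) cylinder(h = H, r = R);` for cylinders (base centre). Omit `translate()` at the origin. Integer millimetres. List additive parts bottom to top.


cube([320, 320, 120]);
translate([160, 160, 120]) cylinder(h = 120, r = 120);
translate([100, 100, 240]) cube([120, 120, 120]);


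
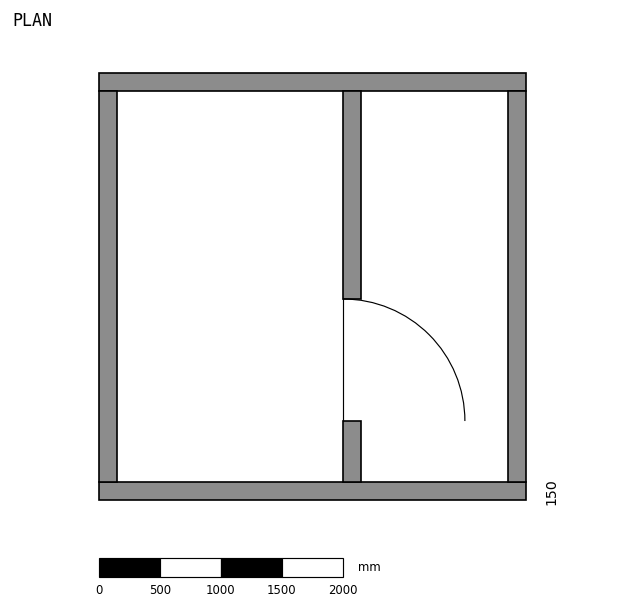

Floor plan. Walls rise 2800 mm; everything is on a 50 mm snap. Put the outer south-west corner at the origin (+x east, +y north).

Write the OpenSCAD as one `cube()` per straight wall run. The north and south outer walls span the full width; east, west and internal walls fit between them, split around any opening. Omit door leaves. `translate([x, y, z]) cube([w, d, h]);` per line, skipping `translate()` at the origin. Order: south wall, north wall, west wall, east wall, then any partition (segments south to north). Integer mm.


cube([3500, 150, 2800]);
translate([0, 3350, 0]) cube([3500, 150, 2800]);
translate([0, 150, 0]) cube([150, 3200, 2800]);
translate([3350, 150, 0]) cube([150, 3200, 2800]);
translate([2000, 150, 0]) cube([150, 500, 2800]);
translate([2000, 1650, 0]) cube([150, 1700, 2800]);


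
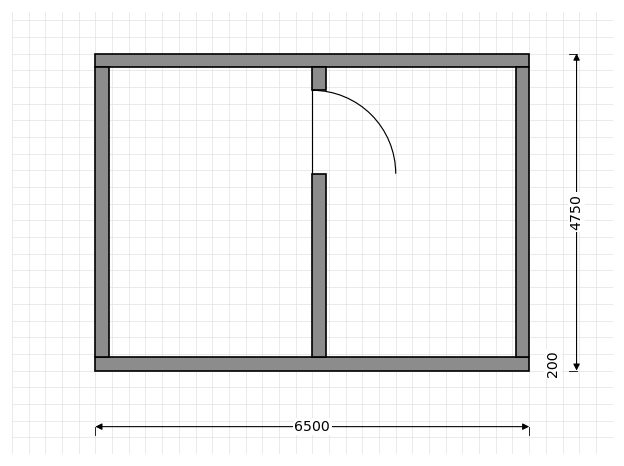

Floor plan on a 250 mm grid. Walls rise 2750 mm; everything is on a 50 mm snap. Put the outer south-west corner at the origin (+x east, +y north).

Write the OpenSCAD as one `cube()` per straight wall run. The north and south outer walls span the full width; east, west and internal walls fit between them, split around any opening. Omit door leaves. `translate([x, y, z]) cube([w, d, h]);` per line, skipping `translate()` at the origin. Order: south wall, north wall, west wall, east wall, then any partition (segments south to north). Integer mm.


cube([6500, 200, 2750]);
translate([0, 4550, 0]) cube([6500, 200, 2750]);
translate([0, 200, 0]) cube([200, 4350, 2750]);
translate([6300, 200, 0]) cube([200, 4350, 2750]);
translate([3250, 200, 0]) cube([200, 2750, 2750]);
translate([3250, 4200, 0]) cube([200, 350, 2750]);


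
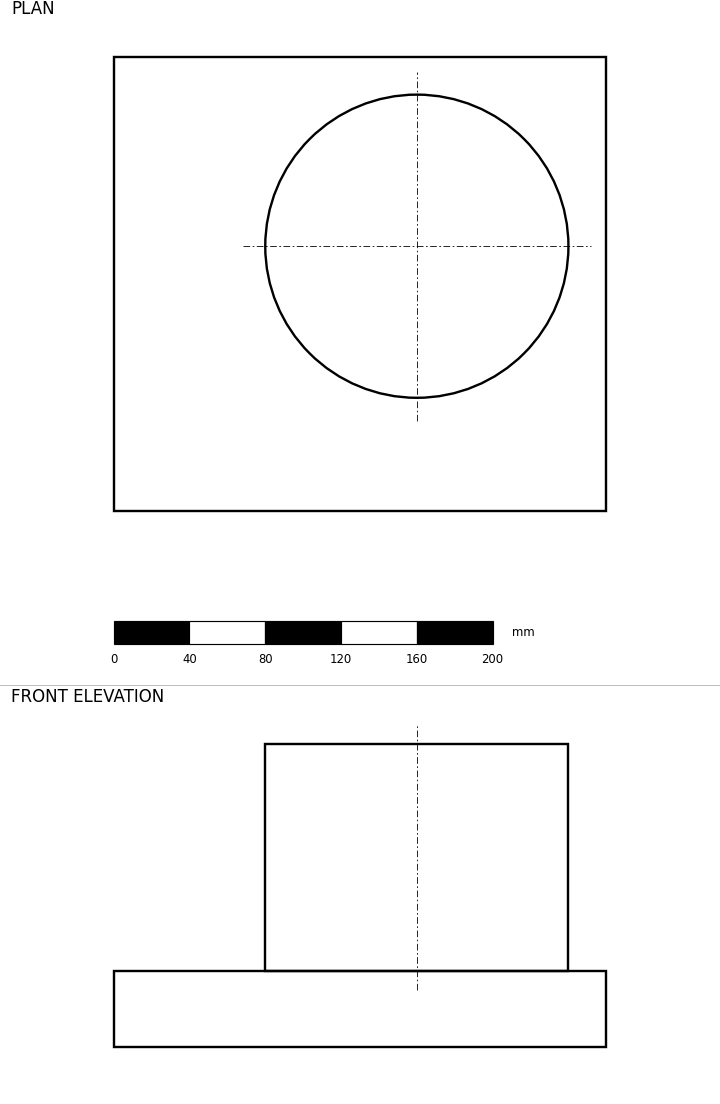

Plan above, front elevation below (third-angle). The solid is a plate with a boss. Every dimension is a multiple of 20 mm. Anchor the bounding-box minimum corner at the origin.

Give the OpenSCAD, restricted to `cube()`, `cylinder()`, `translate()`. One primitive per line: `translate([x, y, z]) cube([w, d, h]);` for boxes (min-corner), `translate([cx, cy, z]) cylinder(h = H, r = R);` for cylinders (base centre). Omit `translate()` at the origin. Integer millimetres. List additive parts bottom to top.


cube([260, 240, 40]);
translate([160, 140, 40]) cylinder(h = 120, r = 80);


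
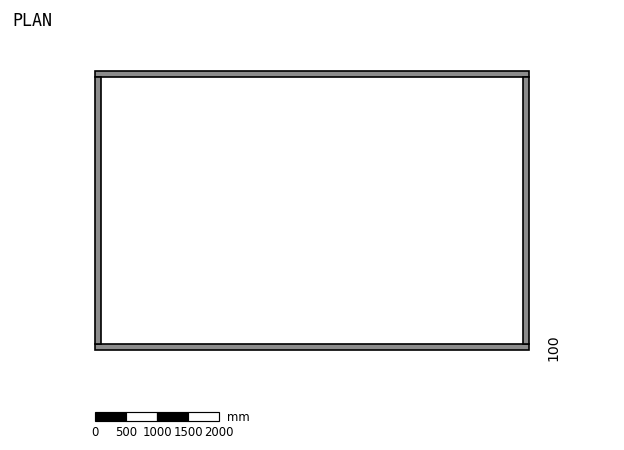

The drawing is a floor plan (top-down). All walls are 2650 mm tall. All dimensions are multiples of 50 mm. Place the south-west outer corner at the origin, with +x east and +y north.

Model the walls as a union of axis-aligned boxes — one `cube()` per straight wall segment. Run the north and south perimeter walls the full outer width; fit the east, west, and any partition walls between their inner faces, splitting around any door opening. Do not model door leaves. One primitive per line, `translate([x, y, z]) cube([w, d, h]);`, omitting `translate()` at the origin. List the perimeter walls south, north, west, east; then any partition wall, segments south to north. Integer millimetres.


cube([7000, 100, 2650]);
translate([0, 4400, 0]) cube([7000, 100, 2650]);
translate([0, 100, 0]) cube([100, 4300, 2650]);
translate([6900, 100, 0]) cube([100, 4300, 2650]);


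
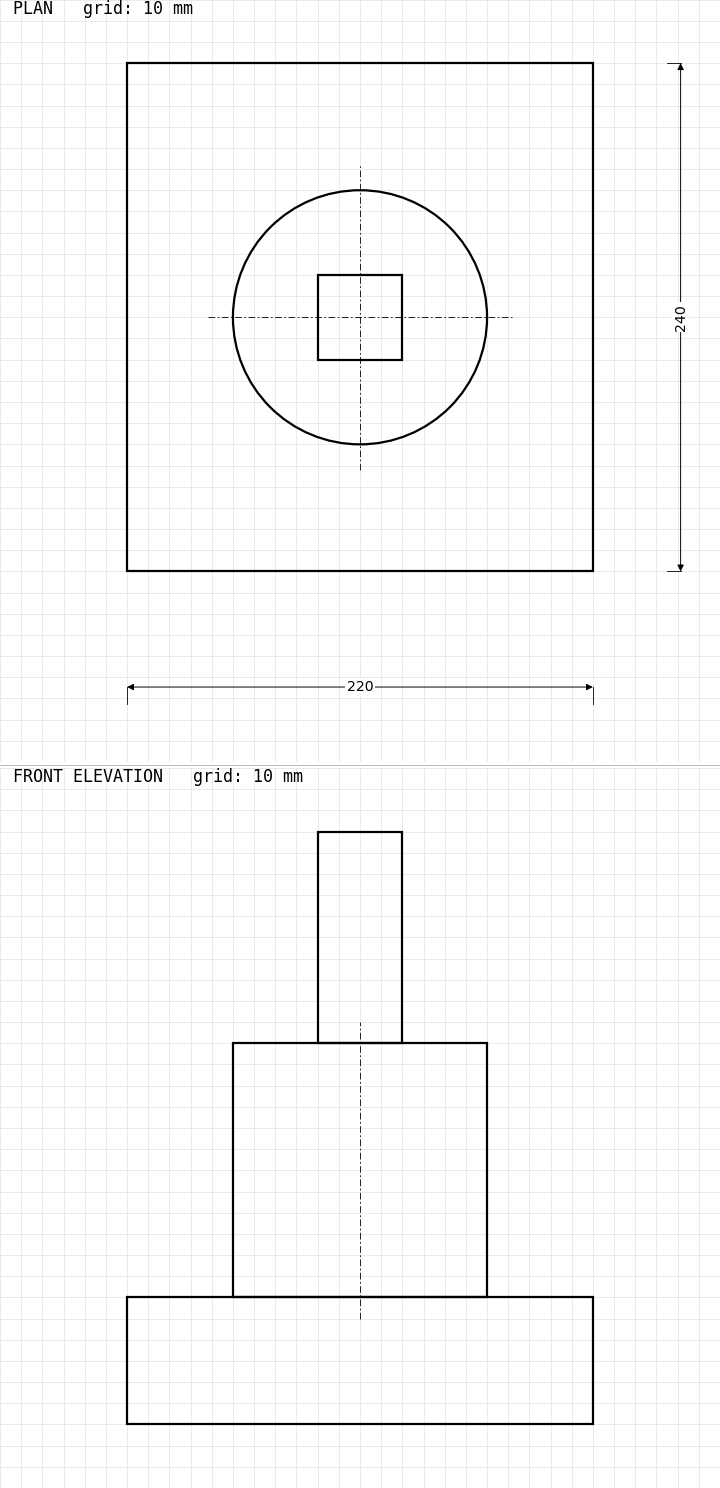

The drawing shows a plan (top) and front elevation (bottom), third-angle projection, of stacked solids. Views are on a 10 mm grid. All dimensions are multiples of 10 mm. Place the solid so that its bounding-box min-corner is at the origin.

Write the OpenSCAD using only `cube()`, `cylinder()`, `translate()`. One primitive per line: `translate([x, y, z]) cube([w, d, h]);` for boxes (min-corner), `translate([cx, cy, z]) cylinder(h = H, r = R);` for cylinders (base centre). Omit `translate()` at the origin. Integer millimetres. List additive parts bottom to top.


cube([220, 240, 60]);
translate([110, 120, 60]) cylinder(h = 120, r = 60);
translate([90, 100, 180]) cube([40, 40, 100]);
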